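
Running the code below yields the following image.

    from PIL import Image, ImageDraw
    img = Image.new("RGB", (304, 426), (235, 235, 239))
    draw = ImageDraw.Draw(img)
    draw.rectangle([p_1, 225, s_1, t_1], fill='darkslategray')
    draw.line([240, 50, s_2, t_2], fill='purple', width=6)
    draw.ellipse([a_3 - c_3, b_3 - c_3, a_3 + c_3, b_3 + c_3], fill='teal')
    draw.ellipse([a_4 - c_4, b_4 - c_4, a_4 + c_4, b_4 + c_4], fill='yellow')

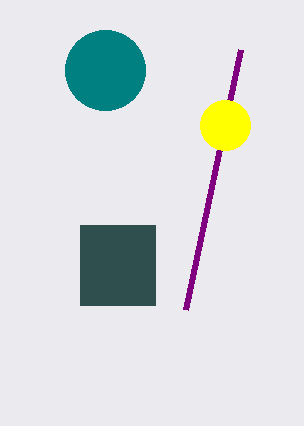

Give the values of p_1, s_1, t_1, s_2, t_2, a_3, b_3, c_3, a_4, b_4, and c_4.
p_1 = 80, s_1 = 155, t_1 = 305, s_2 = 185, t_2 = 310, a_3 = 105, b_3 = 70, c_3 = 40, a_4 = 225, b_4 = 125, c_4 = 25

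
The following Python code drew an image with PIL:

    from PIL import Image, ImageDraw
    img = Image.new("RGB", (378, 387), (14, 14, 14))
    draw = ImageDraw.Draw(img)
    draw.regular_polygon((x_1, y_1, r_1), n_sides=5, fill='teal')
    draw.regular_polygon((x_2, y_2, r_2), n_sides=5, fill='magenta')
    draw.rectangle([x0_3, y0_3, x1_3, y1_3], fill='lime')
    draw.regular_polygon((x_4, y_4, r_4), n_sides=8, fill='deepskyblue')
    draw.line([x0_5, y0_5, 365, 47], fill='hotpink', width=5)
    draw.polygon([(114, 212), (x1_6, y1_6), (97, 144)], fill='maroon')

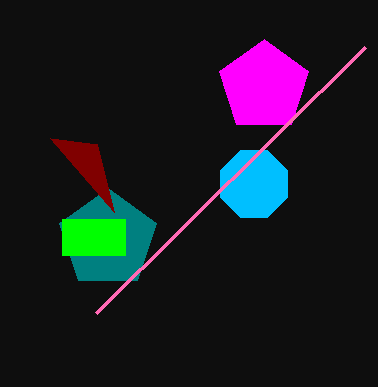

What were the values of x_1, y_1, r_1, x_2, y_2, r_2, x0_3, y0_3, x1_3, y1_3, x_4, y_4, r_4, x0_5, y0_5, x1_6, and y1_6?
x_1 = 108
y_1 = 239
r_1 = 51
x_2 = 264
y_2 = 86
r_2 = 47
x0_3 = 62
y0_3 = 219
x1_3 = 125
y1_3 = 255
x_4 = 254
y_4 = 184
r_4 = 36
x0_5 = 96
y0_5 = 313
x1_6 = 50
y1_6 = 138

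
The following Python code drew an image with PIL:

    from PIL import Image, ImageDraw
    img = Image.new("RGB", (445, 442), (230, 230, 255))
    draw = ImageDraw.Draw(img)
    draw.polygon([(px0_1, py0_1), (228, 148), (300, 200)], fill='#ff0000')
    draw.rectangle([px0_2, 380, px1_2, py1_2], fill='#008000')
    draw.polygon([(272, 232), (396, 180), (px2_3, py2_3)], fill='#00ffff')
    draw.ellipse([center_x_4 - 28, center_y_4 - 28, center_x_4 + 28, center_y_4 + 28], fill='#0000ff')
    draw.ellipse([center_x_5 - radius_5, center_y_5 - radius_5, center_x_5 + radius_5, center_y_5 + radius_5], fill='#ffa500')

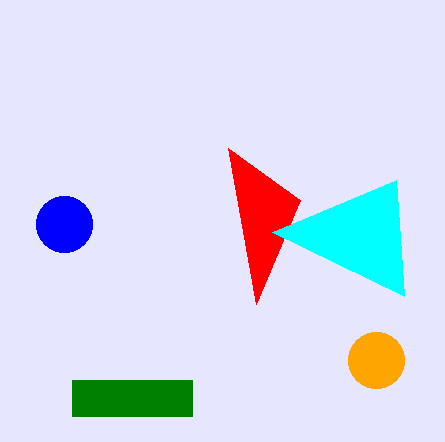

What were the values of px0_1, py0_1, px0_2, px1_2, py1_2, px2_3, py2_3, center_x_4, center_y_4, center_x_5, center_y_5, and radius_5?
px0_1 = 256, py0_1 = 304, px0_2 = 72, px1_2 = 192, py1_2 = 416, px2_3 = 404, py2_3 = 296, center_x_4 = 64, center_y_4 = 224, center_x_5 = 376, center_y_5 = 360, radius_5 = 28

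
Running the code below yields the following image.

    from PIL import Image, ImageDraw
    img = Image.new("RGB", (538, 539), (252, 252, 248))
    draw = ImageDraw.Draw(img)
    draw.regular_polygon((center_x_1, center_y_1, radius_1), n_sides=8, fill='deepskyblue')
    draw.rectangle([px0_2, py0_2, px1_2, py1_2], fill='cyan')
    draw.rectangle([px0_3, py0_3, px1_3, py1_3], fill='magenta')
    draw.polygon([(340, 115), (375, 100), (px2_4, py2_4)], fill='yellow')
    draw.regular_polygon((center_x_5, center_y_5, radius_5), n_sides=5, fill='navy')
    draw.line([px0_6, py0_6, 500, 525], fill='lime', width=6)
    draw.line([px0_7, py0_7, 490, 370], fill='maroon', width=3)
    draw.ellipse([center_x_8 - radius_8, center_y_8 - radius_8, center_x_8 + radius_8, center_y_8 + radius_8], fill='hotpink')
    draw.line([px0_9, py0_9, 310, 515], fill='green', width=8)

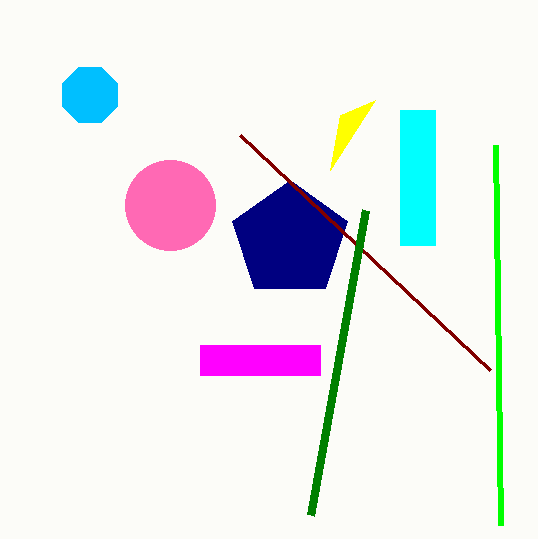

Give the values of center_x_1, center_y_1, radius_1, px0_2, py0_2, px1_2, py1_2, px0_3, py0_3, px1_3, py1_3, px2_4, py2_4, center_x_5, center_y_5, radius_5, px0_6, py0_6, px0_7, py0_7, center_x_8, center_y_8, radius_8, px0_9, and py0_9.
center_x_1 = 90; center_y_1 = 95; radius_1 = 30; px0_2 = 400; py0_2 = 110; px1_2 = 435; py1_2 = 245; px0_3 = 200; py0_3 = 345; px1_3 = 320; py1_3 = 375; px2_4 = 330; py2_4 = 170; center_x_5 = 290; center_y_5 = 240; radius_5 = 60; px0_6 = 495; py0_6 = 145; px0_7 = 240; py0_7 = 135; center_x_8 = 170; center_y_8 = 205; radius_8 = 45; px0_9 = 365; py0_9 = 210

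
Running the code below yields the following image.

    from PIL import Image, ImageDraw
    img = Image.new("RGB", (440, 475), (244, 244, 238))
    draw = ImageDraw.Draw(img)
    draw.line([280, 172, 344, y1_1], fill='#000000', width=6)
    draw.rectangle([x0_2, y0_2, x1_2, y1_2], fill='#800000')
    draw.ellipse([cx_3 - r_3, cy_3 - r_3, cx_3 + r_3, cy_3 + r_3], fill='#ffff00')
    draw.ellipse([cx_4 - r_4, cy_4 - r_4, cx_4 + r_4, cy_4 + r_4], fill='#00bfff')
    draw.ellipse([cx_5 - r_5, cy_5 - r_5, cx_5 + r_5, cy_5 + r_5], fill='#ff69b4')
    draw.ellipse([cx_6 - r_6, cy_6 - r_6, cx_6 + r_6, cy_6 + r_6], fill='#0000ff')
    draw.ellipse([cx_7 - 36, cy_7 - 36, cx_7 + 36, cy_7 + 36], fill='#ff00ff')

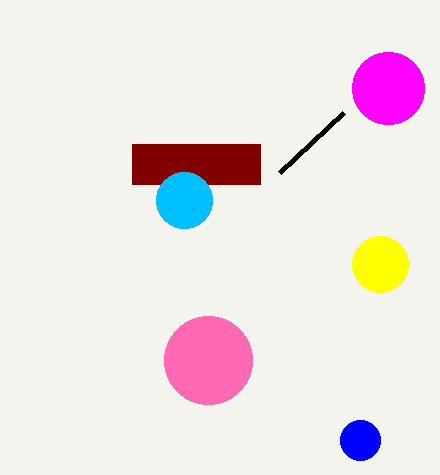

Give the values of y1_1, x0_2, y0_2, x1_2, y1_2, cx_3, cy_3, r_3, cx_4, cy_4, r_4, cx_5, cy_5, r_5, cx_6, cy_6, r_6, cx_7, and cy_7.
y1_1 = 112, x0_2 = 132, y0_2 = 144, x1_2 = 260, y1_2 = 184, cx_3 = 380, cy_3 = 264, r_3 = 28, cx_4 = 184, cy_4 = 200, r_4 = 28, cx_5 = 208, cy_5 = 360, r_5 = 44, cx_6 = 360, cy_6 = 440, r_6 = 20, cx_7 = 388, cy_7 = 88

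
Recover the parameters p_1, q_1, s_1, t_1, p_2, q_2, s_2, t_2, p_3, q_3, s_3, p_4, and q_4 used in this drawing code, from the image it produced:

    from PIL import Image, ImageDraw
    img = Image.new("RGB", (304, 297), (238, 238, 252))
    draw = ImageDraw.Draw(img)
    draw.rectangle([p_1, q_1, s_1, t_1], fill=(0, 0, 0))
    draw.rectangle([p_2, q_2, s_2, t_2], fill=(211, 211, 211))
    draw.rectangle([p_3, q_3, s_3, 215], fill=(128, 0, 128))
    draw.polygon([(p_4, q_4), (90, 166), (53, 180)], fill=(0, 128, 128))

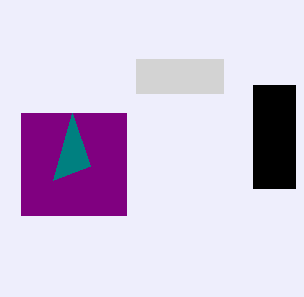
p_1 = 253
q_1 = 85
s_1 = 295
t_1 = 188
p_2 = 136
q_2 = 59
s_2 = 223
t_2 = 93
p_3 = 21
q_3 = 113
s_3 = 126
p_4 = 72
q_4 = 113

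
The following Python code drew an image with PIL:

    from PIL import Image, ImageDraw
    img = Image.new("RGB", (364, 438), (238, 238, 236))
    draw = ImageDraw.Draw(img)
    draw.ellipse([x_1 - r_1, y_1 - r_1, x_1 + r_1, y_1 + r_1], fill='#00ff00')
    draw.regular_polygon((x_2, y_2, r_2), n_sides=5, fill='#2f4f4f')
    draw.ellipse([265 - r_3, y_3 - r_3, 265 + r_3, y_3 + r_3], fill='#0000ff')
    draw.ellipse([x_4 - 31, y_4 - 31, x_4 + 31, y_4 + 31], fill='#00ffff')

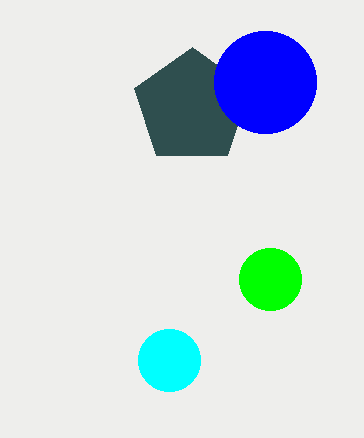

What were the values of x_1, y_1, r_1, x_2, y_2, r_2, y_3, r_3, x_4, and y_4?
x_1 = 270
y_1 = 279
r_1 = 31
x_2 = 192
y_2 = 107
r_2 = 60
y_3 = 82
r_3 = 51
x_4 = 169
y_4 = 360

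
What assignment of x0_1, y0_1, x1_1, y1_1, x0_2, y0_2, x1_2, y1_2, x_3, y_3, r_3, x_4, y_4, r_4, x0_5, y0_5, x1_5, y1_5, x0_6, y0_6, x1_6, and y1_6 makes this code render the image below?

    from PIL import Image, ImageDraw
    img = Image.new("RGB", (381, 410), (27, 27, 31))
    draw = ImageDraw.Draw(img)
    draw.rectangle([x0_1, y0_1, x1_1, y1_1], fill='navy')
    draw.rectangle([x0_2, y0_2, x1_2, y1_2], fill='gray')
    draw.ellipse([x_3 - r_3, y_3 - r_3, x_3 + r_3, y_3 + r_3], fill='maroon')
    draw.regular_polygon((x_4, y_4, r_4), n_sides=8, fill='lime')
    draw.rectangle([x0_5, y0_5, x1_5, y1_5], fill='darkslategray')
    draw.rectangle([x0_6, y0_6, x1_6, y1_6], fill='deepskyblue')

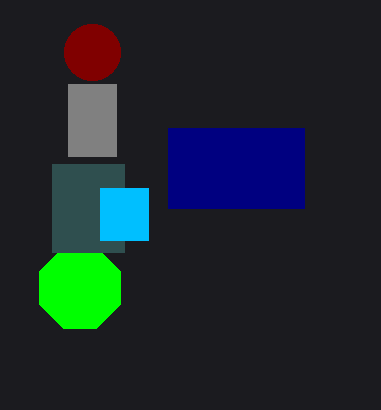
x0_1 = 168; y0_1 = 128; x1_1 = 304; y1_1 = 208; x0_2 = 68; y0_2 = 84; x1_2 = 116; y1_2 = 156; x_3 = 92; y_3 = 52; r_3 = 28; x_4 = 80; y_4 = 288; r_4 = 44; x0_5 = 52; y0_5 = 164; x1_5 = 124; y1_5 = 252; x0_6 = 100; y0_6 = 188; x1_6 = 148; y1_6 = 240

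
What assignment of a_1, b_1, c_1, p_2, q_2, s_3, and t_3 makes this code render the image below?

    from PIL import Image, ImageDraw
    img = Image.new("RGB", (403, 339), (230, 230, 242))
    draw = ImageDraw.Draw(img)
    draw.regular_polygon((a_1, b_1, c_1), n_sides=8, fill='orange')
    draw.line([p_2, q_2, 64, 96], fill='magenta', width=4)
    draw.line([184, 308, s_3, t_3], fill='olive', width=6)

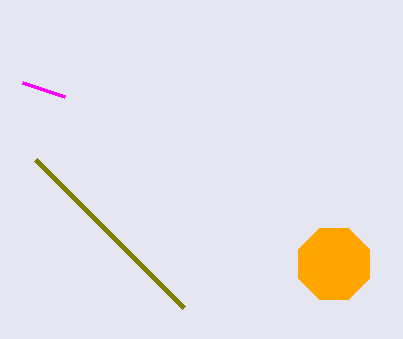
a_1 = 334
b_1 = 264
c_1 = 38
p_2 = 22
q_2 = 82
s_3 = 36
t_3 = 160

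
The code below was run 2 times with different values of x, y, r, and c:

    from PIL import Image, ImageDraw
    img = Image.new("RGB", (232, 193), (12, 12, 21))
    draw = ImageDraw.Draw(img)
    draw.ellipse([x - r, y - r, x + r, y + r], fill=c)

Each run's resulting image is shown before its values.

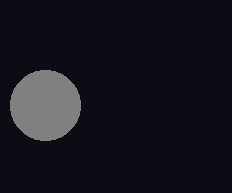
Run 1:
x = 45
y = 105
r = 35
c = 'gray'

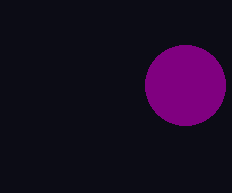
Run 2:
x = 185, y = 85, r = 40, c = 'purple'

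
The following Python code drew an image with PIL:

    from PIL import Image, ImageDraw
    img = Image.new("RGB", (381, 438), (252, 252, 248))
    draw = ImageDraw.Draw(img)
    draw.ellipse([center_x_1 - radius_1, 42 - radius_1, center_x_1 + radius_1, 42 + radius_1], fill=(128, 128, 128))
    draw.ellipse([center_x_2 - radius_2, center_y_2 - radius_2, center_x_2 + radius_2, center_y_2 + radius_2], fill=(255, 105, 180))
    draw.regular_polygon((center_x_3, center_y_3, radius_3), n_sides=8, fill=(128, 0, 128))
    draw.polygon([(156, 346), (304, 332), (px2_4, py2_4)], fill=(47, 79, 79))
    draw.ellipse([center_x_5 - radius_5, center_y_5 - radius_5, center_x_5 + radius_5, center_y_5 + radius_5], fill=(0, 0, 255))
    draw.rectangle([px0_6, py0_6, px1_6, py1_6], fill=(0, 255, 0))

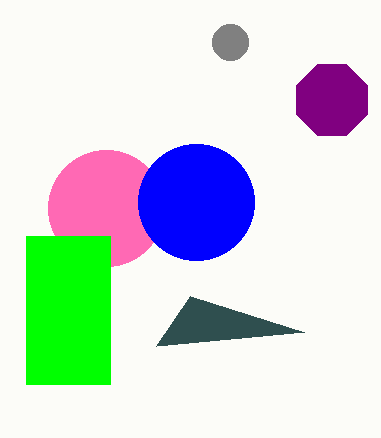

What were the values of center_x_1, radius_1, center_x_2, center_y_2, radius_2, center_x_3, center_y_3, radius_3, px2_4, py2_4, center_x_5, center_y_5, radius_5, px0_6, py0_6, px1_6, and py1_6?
center_x_1 = 230; radius_1 = 18; center_x_2 = 106; center_y_2 = 208; radius_2 = 58; center_x_3 = 332; center_y_3 = 100; radius_3 = 38; px2_4 = 190; py2_4 = 296; center_x_5 = 196; center_y_5 = 202; radius_5 = 58; px0_6 = 26; py0_6 = 236; px1_6 = 110; py1_6 = 384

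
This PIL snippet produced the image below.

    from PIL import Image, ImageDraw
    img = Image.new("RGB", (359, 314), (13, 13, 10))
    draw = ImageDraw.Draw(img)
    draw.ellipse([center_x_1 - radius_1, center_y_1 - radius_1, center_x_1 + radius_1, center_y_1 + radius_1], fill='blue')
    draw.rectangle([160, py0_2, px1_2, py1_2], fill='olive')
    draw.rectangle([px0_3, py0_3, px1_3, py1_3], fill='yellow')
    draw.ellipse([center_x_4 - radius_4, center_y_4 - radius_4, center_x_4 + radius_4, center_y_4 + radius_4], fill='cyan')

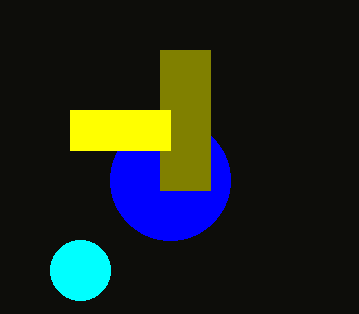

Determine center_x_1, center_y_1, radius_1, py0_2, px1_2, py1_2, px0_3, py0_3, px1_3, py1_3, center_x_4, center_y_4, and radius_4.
center_x_1 = 170
center_y_1 = 180
radius_1 = 60
py0_2 = 50
px1_2 = 210
py1_2 = 190
px0_3 = 70
py0_3 = 110
px1_3 = 170
py1_3 = 150
center_x_4 = 80
center_y_4 = 270
radius_4 = 30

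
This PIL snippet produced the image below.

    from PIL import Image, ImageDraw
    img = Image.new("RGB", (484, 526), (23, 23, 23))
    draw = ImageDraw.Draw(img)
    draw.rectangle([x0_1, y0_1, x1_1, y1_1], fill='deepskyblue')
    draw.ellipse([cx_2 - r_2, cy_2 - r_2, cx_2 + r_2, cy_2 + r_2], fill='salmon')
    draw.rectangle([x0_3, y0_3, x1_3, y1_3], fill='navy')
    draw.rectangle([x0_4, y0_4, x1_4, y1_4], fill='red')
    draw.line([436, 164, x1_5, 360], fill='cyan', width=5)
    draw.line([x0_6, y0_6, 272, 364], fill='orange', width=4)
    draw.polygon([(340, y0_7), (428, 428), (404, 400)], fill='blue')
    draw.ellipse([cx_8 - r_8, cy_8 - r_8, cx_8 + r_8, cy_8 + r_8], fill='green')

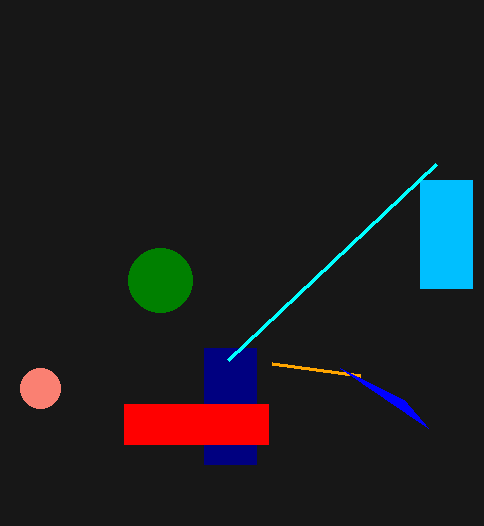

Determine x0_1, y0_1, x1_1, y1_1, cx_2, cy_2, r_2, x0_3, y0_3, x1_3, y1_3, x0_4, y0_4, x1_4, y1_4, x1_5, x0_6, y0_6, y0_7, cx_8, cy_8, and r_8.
x0_1 = 420; y0_1 = 180; x1_1 = 472; y1_1 = 288; cx_2 = 40; cy_2 = 388; r_2 = 20; x0_3 = 204; y0_3 = 348; x1_3 = 256; y1_3 = 464; x0_4 = 124; y0_4 = 404; x1_4 = 268; y1_4 = 444; x1_5 = 228; x0_6 = 360; y0_6 = 376; y0_7 = 368; cx_8 = 160; cy_8 = 280; r_8 = 32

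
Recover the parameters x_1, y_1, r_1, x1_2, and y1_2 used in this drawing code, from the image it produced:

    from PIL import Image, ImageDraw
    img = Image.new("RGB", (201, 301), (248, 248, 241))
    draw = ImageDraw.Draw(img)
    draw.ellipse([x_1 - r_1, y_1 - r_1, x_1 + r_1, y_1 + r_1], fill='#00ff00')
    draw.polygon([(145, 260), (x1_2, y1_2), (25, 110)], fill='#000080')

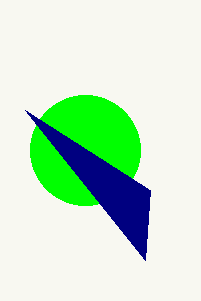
x_1 = 85
y_1 = 150
r_1 = 55
x1_2 = 150
y1_2 = 190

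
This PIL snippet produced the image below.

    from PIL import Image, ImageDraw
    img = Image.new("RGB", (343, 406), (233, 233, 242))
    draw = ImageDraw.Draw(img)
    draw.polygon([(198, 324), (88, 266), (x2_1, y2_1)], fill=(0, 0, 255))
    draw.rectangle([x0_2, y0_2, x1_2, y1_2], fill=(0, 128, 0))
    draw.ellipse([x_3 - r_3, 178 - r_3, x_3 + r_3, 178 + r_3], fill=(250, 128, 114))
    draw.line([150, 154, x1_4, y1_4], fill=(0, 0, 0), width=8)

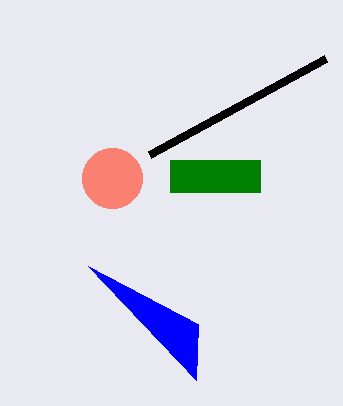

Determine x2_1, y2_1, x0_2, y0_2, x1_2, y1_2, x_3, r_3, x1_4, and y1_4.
x2_1 = 196; y2_1 = 380; x0_2 = 170; y0_2 = 160; x1_2 = 260; y1_2 = 192; x_3 = 112; r_3 = 30; x1_4 = 326; y1_4 = 58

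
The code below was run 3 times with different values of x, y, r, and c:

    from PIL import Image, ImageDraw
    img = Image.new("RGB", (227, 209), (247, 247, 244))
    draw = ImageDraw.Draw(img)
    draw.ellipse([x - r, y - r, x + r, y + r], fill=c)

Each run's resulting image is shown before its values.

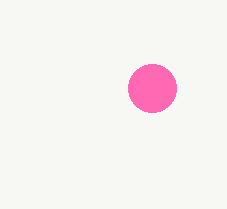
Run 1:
x = 152; y = 88; r = 24; c = 'hotpink'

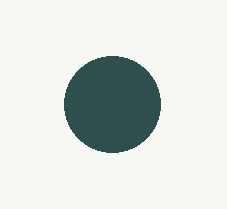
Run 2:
x = 112, y = 104, r = 48, c = 'darkslategray'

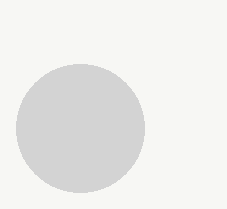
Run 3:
x = 80, y = 128, r = 64, c = 'lightgray'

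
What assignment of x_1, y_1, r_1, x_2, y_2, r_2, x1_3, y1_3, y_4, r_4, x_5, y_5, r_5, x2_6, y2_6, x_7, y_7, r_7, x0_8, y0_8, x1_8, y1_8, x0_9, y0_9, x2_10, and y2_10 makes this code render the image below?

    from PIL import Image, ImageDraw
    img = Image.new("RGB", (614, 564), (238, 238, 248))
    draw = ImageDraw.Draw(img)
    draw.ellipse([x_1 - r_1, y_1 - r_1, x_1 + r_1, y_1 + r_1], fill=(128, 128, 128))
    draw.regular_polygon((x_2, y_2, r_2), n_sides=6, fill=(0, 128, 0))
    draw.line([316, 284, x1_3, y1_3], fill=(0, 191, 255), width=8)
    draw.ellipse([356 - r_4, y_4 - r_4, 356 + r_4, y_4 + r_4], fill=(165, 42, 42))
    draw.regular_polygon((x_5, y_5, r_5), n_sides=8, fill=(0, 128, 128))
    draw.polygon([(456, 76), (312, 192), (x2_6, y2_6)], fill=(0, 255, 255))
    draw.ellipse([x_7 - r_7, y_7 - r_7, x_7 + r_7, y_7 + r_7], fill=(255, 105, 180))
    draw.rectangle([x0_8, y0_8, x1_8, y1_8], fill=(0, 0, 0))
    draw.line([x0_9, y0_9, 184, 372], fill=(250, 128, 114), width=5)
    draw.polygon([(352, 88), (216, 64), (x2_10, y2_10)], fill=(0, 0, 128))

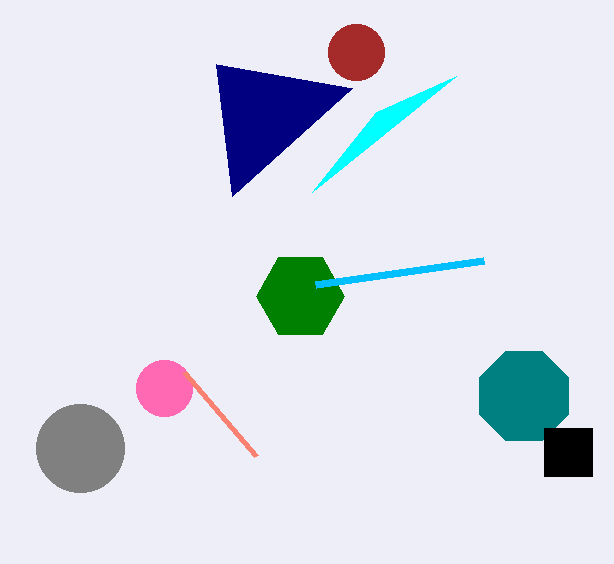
x_1 = 80
y_1 = 448
r_1 = 44
x_2 = 300
y_2 = 296
r_2 = 44
x1_3 = 484
y1_3 = 260
y_4 = 52
r_4 = 28
x_5 = 524
y_5 = 396
r_5 = 48
x2_6 = 376
y2_6 = 112
x_7 = 164
y_7 = 388
r_7 = 28
x0_8 = 544
y0_8 = 428
x1_8 = 592
y1_8 = 476
x0_9 = 256
y0_9 = 456
x2_10 = 232
y2_10 = 196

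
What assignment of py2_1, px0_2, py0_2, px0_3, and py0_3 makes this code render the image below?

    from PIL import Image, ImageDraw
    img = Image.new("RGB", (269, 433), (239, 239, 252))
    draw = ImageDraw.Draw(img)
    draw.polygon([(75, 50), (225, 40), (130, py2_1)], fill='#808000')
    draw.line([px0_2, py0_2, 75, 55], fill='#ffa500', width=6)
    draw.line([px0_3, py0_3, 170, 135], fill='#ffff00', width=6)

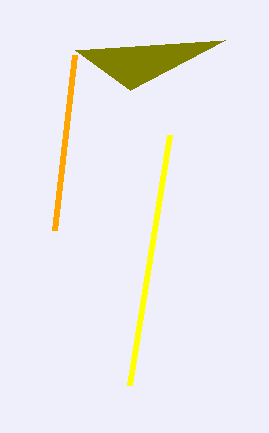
py2_1 = 90
px0_2 = 55
py0_2 = 230
px0_3 = 130
py0_3 = 385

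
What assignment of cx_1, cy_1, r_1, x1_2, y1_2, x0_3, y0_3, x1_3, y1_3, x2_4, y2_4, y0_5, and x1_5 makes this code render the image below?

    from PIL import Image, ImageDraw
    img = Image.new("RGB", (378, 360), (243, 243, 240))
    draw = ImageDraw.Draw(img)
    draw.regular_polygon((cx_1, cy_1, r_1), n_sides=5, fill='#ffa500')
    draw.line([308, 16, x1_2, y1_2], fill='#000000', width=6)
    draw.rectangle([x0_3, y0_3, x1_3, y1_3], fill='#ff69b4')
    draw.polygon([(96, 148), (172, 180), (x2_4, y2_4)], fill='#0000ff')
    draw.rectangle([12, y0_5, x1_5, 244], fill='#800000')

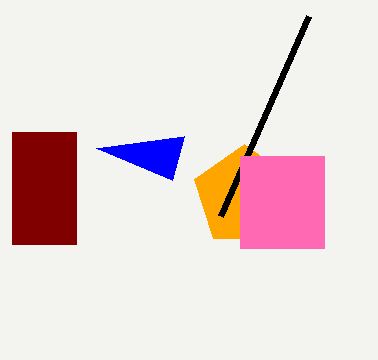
cx_1 = 244, cy_1 = 196, r_1 = 52, x1_2 = 220, y1_2 = 216, x0_3 = 240, y0_3 = 156, x1_3 = 324, y1_3 = 248, x2_4 = 184, y2_4 = 136, y0_5 = 132, x1_5 = 76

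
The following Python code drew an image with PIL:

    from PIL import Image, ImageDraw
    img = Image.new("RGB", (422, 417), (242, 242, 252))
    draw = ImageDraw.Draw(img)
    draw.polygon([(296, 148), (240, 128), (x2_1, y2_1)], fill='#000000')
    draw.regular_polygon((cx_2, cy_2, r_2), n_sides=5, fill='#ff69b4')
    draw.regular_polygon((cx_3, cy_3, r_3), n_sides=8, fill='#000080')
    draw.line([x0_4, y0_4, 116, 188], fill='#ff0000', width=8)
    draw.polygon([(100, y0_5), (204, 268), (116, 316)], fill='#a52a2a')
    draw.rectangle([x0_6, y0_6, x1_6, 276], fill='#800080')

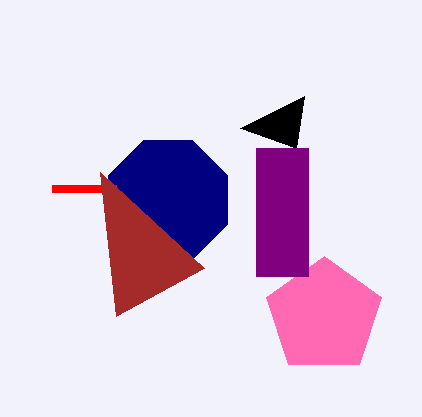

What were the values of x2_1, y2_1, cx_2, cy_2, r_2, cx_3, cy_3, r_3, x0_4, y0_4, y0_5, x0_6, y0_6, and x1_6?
x2_1 = 304, y2_1 = 96, cx_2 = 324, cy_2 = 316, r_2 = 60, cx_3 = 168, cy_3 = 200, r_3 = 64, x0_4 = 52, y0_4 = 188, y0_5 = 172, x0_6 = 256, y0_6 = 148, x1_6 = 308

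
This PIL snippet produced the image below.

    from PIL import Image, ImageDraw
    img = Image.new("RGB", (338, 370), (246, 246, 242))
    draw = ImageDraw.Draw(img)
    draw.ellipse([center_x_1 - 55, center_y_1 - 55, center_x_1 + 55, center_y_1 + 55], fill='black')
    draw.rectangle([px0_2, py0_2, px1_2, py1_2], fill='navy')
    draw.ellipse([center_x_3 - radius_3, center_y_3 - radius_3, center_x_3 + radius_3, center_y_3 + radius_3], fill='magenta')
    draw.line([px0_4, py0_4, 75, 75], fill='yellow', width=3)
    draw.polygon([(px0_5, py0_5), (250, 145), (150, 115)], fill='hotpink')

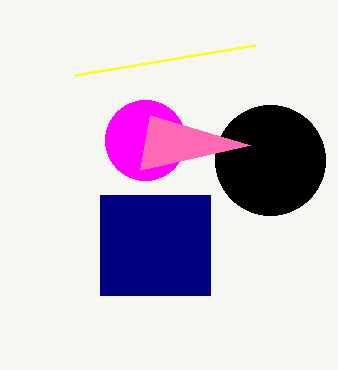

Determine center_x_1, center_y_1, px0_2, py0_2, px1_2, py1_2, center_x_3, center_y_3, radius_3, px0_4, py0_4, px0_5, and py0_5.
center_x_1 = 270
center_y_1 = 160
px0_2 = 100
py0_2 = 195
px1_2 = 210
py1_2 = 295
center_x_3 = 145
center_y_3 = 140
radius_3 = 40
px0_4 = 255
py0_4 = 45
px0_5 = 140
py0_5 = 170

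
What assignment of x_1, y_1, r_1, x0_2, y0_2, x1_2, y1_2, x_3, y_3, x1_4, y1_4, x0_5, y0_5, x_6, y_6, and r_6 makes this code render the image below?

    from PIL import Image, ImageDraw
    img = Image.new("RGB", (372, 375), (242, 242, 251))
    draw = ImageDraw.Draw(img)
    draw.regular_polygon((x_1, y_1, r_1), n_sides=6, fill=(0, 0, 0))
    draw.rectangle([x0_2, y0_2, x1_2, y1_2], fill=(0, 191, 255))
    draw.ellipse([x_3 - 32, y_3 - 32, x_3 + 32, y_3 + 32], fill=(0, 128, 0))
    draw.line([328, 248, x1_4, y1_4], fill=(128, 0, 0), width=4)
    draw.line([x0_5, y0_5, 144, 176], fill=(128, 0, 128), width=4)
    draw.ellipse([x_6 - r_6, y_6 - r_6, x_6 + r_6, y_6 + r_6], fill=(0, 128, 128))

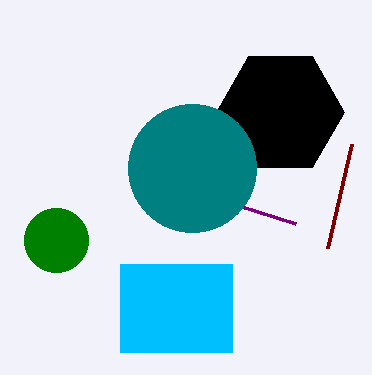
x_1 = 280
y_1 = 112
r_1 = 64
x0_2 = 120
y0_2 = 264
x1_2 = 232
y1_2 = 352
x_3 = 56
y_3 = 240
x1_4 = 352
y1_4 = 144
x0_5 = 296
y0_5 = 224
x_6 = 192
y_6 = 168
r_6 = 64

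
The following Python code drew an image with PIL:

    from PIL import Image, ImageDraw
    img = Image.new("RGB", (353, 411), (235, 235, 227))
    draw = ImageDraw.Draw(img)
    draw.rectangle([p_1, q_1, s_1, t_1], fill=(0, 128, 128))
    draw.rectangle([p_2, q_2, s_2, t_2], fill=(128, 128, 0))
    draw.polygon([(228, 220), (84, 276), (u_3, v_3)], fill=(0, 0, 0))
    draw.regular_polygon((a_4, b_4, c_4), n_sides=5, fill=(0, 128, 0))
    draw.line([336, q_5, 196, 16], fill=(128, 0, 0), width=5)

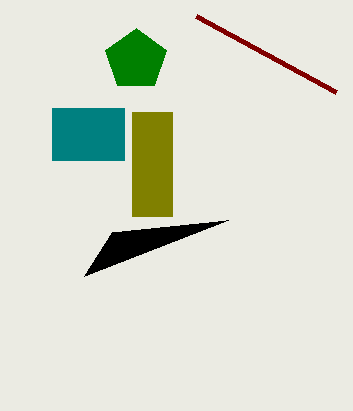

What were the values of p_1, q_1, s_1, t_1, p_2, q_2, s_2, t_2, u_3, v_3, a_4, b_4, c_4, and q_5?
p_1 = 52, q_1 = 108, s_1 = 124, t_1 = 160, p_2 = 132, q_2 = 112, s_2 = 172, t_2 = 216, u_3 = 112, v_3 = 232, a_4 = 136, b_4 = 60, c_4 = 32, q_5 = 92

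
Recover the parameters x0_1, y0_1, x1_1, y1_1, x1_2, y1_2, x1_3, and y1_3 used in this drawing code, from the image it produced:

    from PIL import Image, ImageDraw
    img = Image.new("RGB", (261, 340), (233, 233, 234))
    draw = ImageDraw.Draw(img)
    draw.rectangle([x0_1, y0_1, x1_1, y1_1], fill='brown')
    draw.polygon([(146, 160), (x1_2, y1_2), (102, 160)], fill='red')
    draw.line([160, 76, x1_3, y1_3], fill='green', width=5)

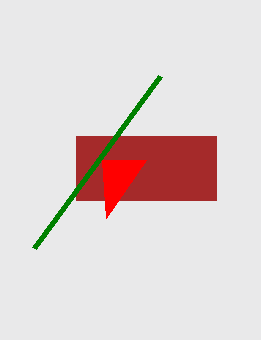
x0_1 = 76
y0_1 = 136
x1_1 = 216
y1_1 = 200
x1_2 = 106
y1_2 = 218
x1_3 = 34
y1_3 = 248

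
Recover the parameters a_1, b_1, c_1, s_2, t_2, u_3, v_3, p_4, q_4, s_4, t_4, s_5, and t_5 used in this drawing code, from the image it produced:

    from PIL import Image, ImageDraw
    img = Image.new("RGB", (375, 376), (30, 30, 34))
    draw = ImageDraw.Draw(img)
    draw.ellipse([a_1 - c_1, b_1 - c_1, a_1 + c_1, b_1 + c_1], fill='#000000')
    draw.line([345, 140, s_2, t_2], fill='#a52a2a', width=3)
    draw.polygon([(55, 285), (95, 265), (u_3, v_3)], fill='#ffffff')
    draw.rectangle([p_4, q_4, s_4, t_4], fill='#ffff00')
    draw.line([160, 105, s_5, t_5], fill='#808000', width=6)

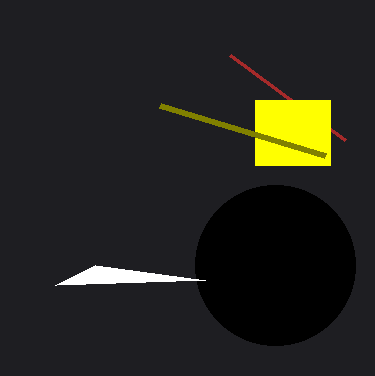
a_1 = 275; b_1 = 265; c_1 = 80; s_2 = 230; t_2 = 55; u_3 = 205; v_3 = 280; p_4 = 255; q_4 = 100; s_4 = 330; t_4 = 165; s_5 = 325; t_5 = 155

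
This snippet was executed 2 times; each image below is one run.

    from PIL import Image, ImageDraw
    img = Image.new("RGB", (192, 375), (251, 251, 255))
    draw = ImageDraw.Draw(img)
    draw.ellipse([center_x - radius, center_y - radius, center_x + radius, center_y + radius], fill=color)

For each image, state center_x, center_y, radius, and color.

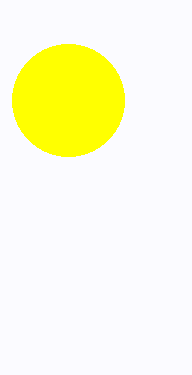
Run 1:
center_x = 68; center_y = 100; radius = 56; color = 'yellow'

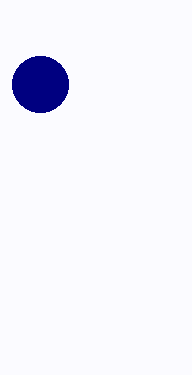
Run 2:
center_x = 40; center_y = 84; radius = 28; color = 'navy'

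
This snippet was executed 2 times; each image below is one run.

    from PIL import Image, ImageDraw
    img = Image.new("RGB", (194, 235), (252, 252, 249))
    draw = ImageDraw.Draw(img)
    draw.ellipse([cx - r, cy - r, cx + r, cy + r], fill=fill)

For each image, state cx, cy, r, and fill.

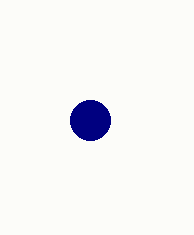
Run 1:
cx = 90
cy = 120
r = 20
fill = 'navy'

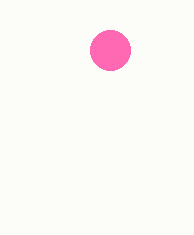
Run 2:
cx = 110, cy = 50, r = 20, fill = 'hotpink'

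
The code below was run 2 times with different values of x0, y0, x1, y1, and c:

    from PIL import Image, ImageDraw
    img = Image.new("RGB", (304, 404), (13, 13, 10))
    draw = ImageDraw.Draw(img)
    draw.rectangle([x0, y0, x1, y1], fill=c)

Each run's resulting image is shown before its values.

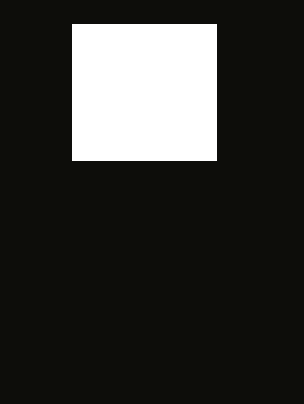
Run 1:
x0 = 72, y0 = 24, x1 = 216, y1 = 160, c = 'white'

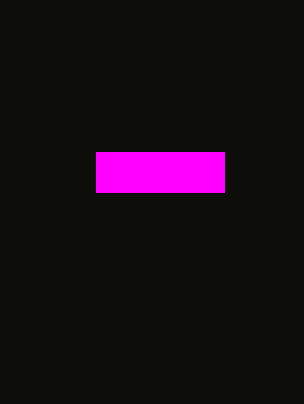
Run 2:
x0 = 96; y0 = 152; x1 = 224; y1 = 192; c = 'magenta'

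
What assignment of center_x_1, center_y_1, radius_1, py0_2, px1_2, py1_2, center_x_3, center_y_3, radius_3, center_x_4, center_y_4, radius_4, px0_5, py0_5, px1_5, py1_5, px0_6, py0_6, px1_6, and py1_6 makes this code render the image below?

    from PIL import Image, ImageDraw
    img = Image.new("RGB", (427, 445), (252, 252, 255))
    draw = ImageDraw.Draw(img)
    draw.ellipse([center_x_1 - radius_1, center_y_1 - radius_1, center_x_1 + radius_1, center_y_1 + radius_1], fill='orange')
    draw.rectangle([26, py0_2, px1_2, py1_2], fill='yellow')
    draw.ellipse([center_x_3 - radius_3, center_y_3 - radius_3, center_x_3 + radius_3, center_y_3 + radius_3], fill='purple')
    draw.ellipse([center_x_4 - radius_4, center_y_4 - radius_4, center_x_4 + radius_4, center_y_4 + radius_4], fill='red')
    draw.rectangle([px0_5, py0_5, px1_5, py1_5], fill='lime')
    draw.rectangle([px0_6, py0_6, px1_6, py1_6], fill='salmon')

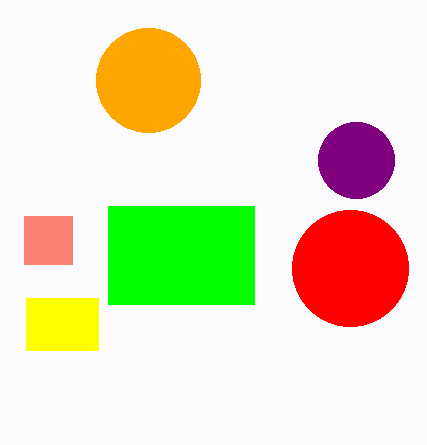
center_x_1 = 148, center_y_1 = 80, radius_1 = 52, py0_2 = 298, px1_2 = 98, py1_2 = 350, center_x_3 = 356, center_y_3 = 160, radius_3 = 38, center_x_4 = 350, center_y_4 = 268, radius_4 = 58, px0_5 = 108, py0_5 = 206, px1_5 = 254, py1_5 = 304, px0_6 = 24, py0_6 = 216, px1_6 = 72, py1_6 = 264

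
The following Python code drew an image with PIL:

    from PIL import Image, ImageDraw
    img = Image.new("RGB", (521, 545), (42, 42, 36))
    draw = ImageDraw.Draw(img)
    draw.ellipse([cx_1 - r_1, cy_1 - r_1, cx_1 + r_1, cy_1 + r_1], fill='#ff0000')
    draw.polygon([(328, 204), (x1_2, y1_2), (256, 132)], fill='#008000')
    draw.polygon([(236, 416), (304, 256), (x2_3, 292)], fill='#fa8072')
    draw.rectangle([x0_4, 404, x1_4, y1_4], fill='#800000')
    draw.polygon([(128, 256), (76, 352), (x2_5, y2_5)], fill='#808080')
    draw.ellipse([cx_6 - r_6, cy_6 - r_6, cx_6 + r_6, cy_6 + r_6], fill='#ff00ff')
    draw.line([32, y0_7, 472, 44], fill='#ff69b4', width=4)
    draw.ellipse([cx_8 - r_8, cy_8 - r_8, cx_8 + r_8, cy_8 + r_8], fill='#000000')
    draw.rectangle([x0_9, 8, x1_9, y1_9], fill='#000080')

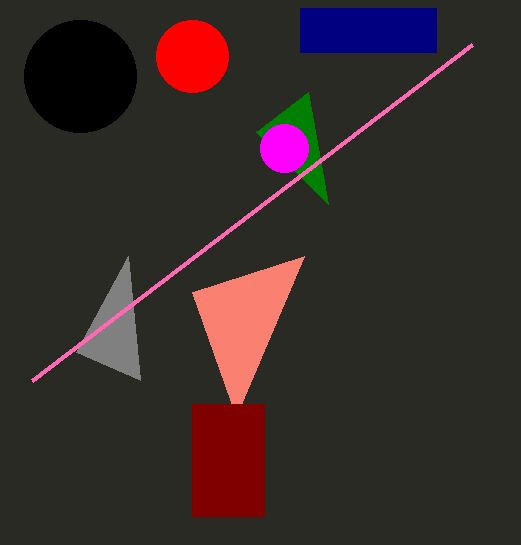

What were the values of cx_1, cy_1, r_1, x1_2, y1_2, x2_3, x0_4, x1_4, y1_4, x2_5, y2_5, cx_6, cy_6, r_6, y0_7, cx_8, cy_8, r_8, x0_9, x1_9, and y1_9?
cx_1 = 192, cy_1 = 56, r_1 = 36, x1_2 = 308, y1_2 = 92, x2_3 = 192, x0_4 = 192, x1_4 = 264, y1_4 = 516, x2_5 = 140, y2_5 = 380, cx_6 = 284, cy_6 = 148, r_6 = 24, y0_7 = 380, cx_8 = 80, cy_8 = 76, r_8 = 56, x0_9 = 300, x1_9 = 436, y1_9 = 52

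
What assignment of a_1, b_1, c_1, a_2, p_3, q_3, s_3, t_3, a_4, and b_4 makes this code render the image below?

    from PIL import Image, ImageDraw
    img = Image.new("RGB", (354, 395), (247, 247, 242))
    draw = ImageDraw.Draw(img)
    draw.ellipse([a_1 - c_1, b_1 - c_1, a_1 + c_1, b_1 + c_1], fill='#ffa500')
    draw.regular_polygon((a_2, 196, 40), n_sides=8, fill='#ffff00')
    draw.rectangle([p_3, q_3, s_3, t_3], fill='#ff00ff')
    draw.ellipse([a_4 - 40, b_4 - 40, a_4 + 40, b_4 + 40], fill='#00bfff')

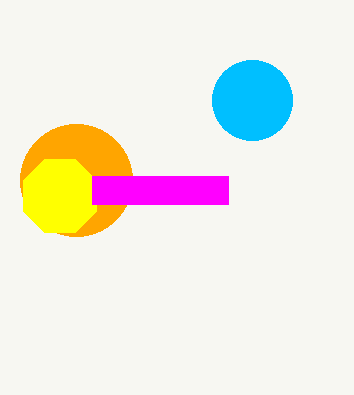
a_1 = 76, b_1 = 180, c_1 = 56, a_2 = 60, p_3 = 92, q_3 = 176, s_3 = 228, t_3 = 204, a_4 = 252, b_4 = 100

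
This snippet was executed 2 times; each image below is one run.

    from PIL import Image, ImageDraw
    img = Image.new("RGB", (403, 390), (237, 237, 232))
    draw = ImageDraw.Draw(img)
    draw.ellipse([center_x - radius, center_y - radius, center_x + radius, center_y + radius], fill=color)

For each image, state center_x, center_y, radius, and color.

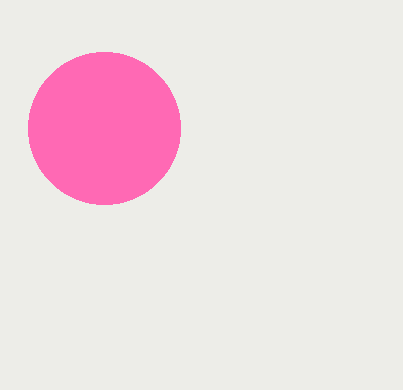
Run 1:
center_x = 104, center_y = 128, radius = 76, color = 'hotpink'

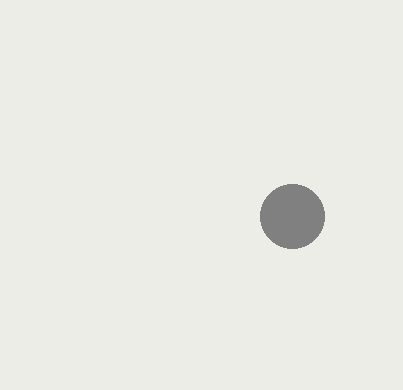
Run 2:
center_x = 292
center_y = 216
radius = 32
color = 'gray'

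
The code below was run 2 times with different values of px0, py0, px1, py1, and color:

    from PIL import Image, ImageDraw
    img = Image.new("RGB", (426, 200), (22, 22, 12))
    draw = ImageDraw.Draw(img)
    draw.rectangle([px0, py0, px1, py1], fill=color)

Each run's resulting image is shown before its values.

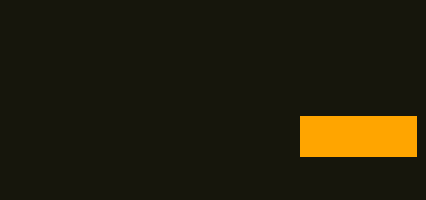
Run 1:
px0 = 300; py0 = 116; px1 = 416; py1 = 156; color = 'orange'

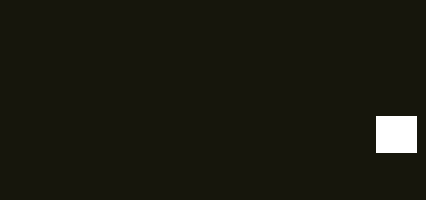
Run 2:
px0 = 376, py0 = 116, px1 = 416, py1 = 152, color = 'white'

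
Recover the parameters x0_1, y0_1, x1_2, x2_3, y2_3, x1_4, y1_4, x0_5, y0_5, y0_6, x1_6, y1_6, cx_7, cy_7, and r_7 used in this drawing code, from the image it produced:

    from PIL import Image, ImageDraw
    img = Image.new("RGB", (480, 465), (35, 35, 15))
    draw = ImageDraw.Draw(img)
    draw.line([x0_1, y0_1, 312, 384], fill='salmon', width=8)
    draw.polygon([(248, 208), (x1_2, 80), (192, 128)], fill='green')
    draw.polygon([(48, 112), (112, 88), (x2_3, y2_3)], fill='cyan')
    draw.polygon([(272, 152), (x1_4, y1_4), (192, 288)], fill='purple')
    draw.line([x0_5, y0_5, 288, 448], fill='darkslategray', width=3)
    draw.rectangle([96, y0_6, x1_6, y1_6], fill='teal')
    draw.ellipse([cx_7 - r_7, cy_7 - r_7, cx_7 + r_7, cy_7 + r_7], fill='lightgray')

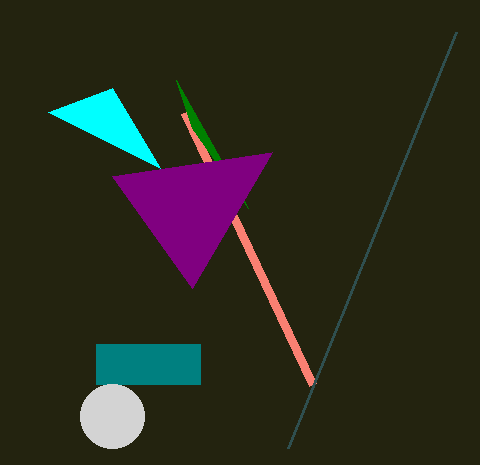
x0_1 = 184; y0_1 = 112; x1_2 = 176; x2_3 = 160; y2_3 = 168; x1_4 = 112; y1_4 = 176; x0_5 = 456; y0_5 = 32; y0_6 = 344; x1_6 = 200; y1_6 = 384; cx_7 = 112; cy_7 = 416; r_7 = 32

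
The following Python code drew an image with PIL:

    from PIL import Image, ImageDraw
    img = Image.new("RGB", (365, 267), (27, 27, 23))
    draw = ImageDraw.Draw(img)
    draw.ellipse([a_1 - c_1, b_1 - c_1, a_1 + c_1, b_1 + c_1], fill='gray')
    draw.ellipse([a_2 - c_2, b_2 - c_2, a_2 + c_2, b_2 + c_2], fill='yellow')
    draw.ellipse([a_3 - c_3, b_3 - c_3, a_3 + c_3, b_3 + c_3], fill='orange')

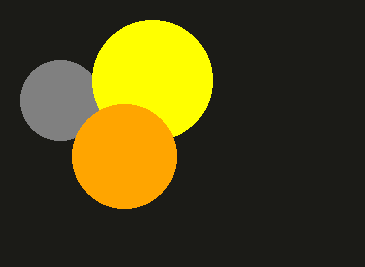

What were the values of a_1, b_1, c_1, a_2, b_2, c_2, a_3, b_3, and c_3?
a_1 = 60, b_1 = 100, c_1 = 40, a_2 = 152, b_2 = 80, c_2 = 60, a_3 = 124, b_3 = 156, c_3 = 52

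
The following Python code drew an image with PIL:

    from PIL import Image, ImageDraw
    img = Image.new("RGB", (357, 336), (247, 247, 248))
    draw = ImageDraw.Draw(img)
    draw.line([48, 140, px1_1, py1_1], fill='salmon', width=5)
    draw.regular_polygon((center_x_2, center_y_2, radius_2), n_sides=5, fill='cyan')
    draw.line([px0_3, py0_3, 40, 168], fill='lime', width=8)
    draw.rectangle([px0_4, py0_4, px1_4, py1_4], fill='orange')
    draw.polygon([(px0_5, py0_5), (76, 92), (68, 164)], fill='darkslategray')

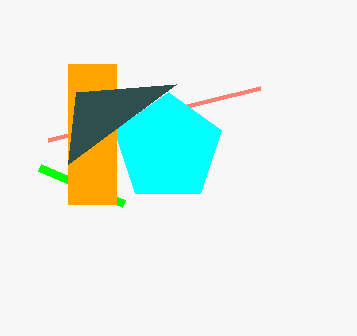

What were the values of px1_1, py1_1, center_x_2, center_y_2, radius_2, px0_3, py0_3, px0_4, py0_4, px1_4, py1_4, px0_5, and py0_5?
px1_1 = 260
py1_1 = 88
center_x_2 = 168
center_y_2 = 148
radius_2 = 56
px0_3 = 124
py0_3 = 204
px0_4 = 68
py0_4 = 64
px1_4 = 116
py1_4 = 204
px0_5 = 176
py0_5 = 84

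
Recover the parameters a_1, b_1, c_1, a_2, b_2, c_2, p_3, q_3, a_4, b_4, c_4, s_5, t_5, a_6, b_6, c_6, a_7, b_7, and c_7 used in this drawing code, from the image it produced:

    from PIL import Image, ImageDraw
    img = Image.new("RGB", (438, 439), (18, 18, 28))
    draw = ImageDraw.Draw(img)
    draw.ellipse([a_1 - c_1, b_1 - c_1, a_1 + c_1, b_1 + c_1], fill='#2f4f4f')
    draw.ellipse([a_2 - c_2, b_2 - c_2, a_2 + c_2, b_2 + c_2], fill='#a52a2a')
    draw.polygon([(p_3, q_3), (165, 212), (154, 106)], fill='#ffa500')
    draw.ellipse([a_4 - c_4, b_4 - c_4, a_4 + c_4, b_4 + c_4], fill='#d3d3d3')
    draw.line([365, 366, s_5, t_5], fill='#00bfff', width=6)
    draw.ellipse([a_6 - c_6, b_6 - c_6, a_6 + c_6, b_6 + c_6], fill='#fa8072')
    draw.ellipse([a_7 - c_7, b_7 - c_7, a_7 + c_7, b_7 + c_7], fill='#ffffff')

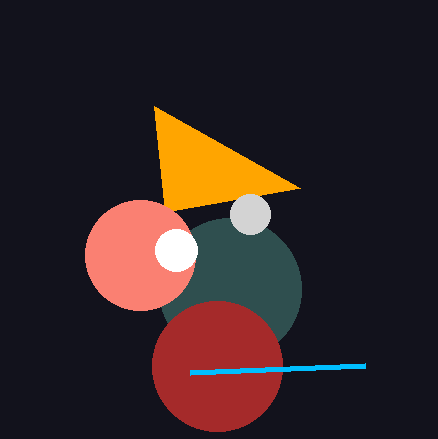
a_1 = 230
b_1 = 289
c_1 = 71
a_2 = 217
b_2 = 366
c_2 = 65
p_3 = 300
q_3 = 188
a_4 = 250
b_4 = 214
c_4 = 20
s_5 = 190
t_5 = 373
a_6 = 140
b_6 = 255
c_6 = 55
a_7 = 176
b_7 = 250
c_7 = 21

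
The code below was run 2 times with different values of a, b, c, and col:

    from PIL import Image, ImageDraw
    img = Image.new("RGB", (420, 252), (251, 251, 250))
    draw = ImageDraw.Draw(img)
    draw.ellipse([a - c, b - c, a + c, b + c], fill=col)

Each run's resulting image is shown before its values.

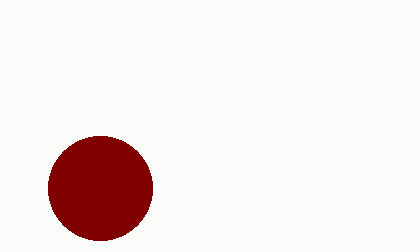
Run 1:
a = 100, b = 188, c = 52, col = 'maroon'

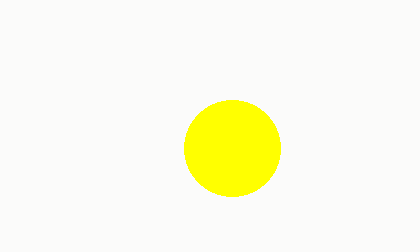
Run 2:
a = 232; b = 148; c = 48; col = 'yellow'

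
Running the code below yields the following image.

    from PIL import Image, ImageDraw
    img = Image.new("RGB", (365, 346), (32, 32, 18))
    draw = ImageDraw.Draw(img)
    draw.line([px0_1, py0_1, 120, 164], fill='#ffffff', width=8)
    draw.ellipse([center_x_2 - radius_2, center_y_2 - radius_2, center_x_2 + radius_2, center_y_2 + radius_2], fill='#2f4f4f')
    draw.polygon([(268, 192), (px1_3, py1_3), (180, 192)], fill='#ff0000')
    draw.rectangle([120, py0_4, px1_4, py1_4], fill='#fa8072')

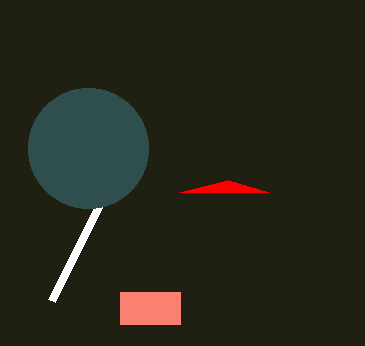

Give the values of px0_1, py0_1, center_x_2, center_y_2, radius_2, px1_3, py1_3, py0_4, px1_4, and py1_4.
px0_1 = 52; py0_1 = 300; center_x_2 = 88; center_y_2 = 148; radius_2 = 60; px1_3 = 228; py1_3 = 180; py0_4 = 292; px1_4 = 180; py1_4 = 324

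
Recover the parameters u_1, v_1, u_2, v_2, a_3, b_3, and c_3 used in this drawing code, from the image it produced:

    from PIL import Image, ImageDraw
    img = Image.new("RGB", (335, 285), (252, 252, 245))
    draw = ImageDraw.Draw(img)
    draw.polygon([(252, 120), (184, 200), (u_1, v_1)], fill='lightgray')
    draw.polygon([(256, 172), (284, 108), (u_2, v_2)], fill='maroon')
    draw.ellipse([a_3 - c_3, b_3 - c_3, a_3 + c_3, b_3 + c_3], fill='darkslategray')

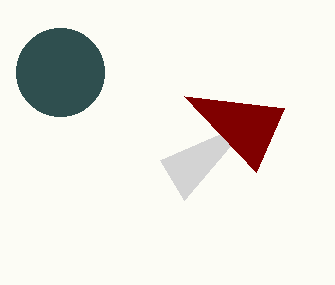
u_1 = 160, v_1 = 160, u_2 = 184, v_2 = 96, a_3 = 60, b_3 = 72, c_3 = 44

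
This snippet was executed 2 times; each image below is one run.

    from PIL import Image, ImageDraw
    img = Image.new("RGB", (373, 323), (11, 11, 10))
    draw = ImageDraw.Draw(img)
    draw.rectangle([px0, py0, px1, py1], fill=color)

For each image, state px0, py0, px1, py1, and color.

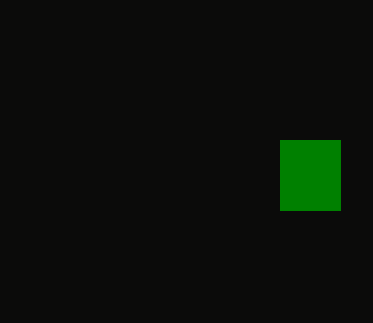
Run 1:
px0 = 280, py0 = 140, px1 = 340, py1 = 210, color = 'green'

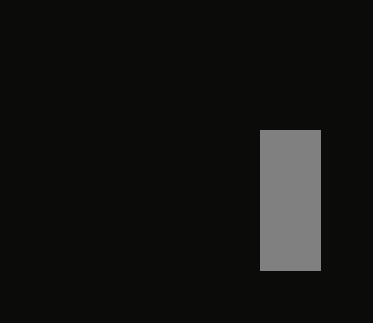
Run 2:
px0 = 260; py0 = 130; px1 = 320; py1 = 270; color = 'gray'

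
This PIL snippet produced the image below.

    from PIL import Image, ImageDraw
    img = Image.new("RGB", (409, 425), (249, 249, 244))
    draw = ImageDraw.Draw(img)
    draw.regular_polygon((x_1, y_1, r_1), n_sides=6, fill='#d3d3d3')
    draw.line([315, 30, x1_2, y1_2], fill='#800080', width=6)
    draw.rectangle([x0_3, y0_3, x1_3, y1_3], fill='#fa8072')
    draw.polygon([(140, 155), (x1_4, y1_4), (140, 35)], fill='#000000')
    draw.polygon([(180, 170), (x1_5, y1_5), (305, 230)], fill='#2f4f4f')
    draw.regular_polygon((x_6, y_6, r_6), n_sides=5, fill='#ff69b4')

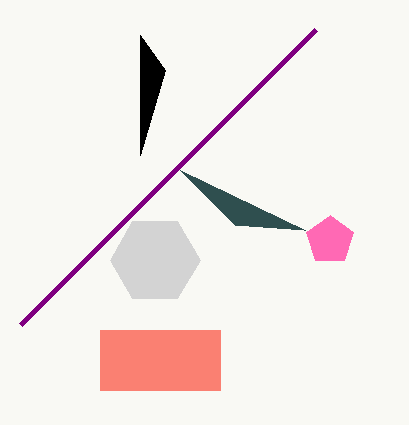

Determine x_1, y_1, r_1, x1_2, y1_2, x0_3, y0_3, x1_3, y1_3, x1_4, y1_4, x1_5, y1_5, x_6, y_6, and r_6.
x_1 = 155, y_1 = 260, r_1 = 45, x1_2 = 20, y1_2 = 325, x0_3 = 100, y0_3 = 330, x1_3 = 220, y1_3 = 390, x1_4 = 165, y1_4 = 70, x1_5 = 235, y1_5 = 225, x_6 = 330, y_6 = 240, r_6 = 25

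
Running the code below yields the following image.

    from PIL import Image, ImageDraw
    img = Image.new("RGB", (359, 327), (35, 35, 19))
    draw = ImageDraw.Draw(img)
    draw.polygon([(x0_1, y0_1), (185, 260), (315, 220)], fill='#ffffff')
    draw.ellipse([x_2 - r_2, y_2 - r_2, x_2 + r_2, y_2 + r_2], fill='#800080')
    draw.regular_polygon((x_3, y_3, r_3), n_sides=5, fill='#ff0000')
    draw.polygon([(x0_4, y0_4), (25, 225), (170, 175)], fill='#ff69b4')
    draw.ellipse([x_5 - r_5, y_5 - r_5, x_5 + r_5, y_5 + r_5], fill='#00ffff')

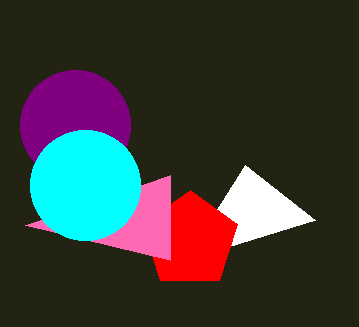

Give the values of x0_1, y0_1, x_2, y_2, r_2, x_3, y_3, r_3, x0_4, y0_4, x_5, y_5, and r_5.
x0_1 = 245; y0_1 = 165; x_2 = 75; y_2 = 125; r_2 = 55; x_3 = 190; y_3 = 240; r_3 = 50; x0_4 = 170; y0_4 = 260; x_5 = 85; y_5 = 185; r_5 = 55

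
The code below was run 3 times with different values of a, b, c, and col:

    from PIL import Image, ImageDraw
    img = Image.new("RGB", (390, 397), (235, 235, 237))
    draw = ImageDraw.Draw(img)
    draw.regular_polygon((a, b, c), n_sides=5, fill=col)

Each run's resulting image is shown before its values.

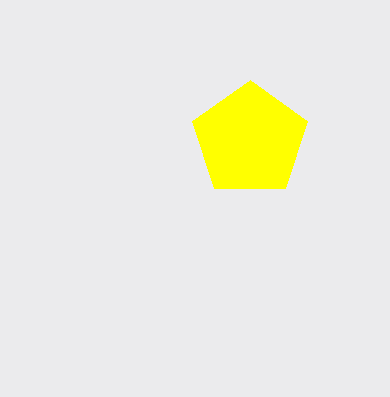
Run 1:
a = 250, b = 140, c = 60, col = 'yellow'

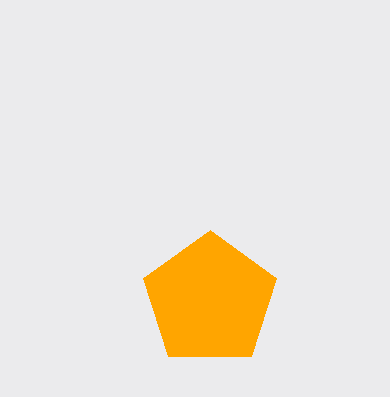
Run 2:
a = 210
b = 300
c = 70
col = 'orange'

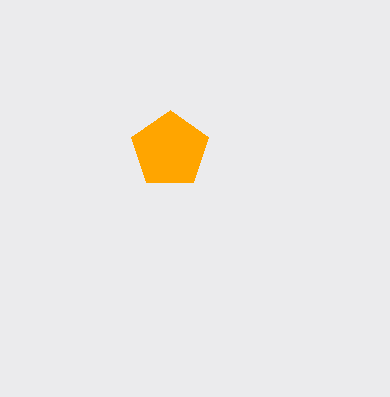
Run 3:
a = 170; b = 150; c = 40; col = 'orange'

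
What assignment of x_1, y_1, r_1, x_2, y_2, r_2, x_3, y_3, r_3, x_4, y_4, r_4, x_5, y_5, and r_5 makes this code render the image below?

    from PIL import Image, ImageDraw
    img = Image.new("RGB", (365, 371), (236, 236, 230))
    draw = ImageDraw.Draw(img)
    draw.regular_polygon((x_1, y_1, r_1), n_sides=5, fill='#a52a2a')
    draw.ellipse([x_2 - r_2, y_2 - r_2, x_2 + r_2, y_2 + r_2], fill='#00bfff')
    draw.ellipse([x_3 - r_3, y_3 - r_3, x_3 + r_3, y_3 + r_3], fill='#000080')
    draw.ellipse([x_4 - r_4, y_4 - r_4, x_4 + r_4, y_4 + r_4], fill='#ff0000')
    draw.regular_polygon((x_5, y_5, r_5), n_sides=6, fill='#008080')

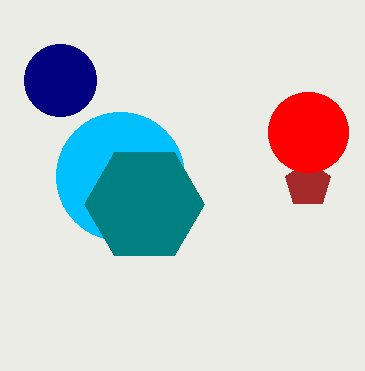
x_1 = 308; y_1 = 184; r_1 = 24; x_2 = 120; y_2 = 176; r_2 = 64; x_3 = 60; y_3 = 80; r_3 = 36; x_4 = 308; y_4 = 132; r_4 = 40; x_5 = 144; y_5 = 204; r_5 = 60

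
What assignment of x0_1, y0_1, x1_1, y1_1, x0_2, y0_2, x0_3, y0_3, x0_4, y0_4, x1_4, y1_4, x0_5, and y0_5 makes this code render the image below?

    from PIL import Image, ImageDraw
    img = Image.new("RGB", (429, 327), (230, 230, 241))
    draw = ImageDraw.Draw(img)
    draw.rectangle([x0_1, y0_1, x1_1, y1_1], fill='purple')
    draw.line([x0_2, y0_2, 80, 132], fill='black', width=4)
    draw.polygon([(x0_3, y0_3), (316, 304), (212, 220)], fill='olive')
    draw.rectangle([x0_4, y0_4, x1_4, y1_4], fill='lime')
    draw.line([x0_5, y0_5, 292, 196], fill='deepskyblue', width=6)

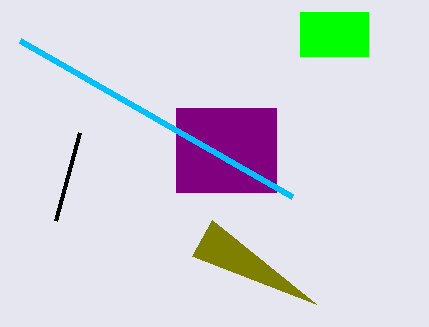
x0_1 = 176, y0_1 = 108, x1_1 = 276, y1_1 = 192, x0_2 = 56, y0_2 = 220, x0_3 = 192, y0_3 = 256, x0_4 = 300, y0_4 = 12, x1_4 = 368, y1_4 = 56, x0_5 = 20, y0_5 = 40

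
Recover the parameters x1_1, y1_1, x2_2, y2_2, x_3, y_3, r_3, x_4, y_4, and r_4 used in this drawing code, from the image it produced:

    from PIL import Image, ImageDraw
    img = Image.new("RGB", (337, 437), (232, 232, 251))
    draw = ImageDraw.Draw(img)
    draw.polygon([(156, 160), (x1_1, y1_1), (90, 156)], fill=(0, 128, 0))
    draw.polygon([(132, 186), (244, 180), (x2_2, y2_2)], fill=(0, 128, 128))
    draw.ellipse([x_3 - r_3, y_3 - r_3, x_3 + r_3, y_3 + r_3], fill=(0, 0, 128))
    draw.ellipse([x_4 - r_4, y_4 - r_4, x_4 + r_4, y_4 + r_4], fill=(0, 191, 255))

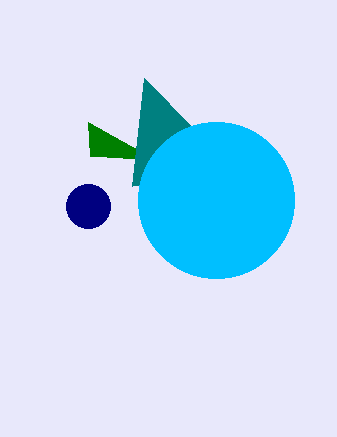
x1_1 = 88
y1_1 = 122
x2_2 = 144
y2_2 = 78
x_3 = 88
y_3 = 206
r_3 = 22
x_4 = 216
y_4 = 200
r_4 = 78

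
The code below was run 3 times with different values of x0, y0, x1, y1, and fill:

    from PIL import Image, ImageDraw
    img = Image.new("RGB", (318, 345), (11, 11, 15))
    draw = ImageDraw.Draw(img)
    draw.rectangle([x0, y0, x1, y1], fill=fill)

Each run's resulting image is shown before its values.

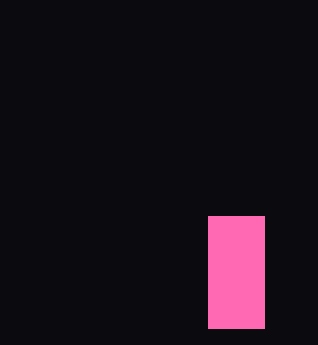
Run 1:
x0 = 208, y0 = 216, x1 = 264, y1 = 328, fill = 'hotpink'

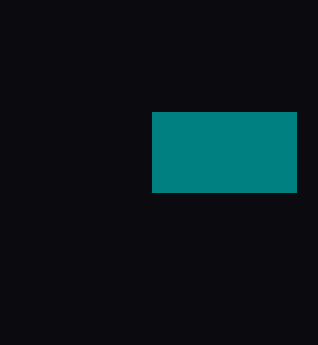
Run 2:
x0 = 152, y0 = 112, x1 = 296, y1 = 192, fill = 'teal'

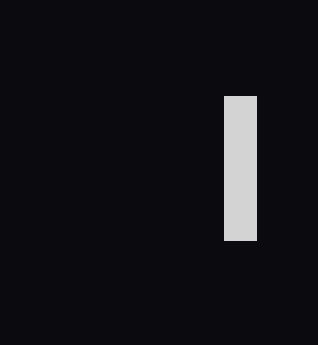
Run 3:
x0 = 224
y0 = 96
x1 = 256
y1 = 240
fill = 'lightgray'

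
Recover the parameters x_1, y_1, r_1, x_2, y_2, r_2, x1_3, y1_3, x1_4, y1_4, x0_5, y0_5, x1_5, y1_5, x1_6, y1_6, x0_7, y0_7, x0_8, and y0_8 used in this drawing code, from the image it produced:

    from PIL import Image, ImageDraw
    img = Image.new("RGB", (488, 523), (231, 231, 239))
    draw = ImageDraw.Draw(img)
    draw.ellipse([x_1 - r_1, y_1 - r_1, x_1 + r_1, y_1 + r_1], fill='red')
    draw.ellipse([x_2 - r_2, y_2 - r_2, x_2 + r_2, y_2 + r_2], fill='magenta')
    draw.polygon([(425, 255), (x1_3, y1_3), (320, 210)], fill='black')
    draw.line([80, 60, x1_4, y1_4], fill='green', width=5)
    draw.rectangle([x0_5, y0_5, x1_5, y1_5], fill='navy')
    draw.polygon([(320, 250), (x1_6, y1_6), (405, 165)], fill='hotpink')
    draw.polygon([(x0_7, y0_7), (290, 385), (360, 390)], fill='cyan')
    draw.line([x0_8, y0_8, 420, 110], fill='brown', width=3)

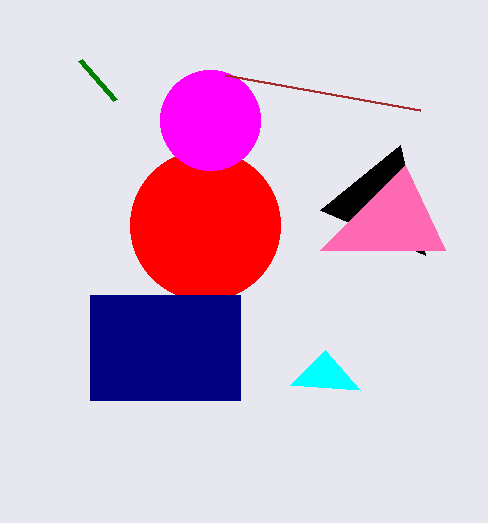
x_1 = 205, y_1 = 225, r_1 = 75, x_2 = 210, y_2 = 120, r_2 = 50, x1_3 = 400, y1_3 = 145, x1_4 = 115, y1_4 = 100, x0_5 = 90, y0_5 = 295, x1_5 = 240, y1_5 = 400, x1_6 = 445, y1_6 = 250, x0_7 = 325, y0_7 = 350, x0_8 = 225, y0_8 = 75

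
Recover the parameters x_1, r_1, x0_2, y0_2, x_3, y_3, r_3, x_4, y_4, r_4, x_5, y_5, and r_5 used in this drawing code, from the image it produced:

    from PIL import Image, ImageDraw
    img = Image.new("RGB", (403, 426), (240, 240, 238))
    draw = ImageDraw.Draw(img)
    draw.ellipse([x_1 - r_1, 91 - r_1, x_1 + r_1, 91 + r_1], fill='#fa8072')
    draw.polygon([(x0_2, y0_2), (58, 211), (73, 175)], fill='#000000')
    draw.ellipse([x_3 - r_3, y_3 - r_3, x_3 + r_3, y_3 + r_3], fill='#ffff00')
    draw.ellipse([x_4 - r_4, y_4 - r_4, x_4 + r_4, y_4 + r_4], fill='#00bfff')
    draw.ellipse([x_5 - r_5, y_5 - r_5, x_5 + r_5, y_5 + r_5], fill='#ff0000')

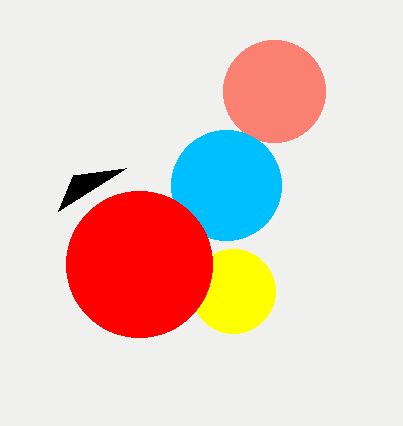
x_1 = 274; r_1 = 51; x0_2 = 126; y0_2 = 168; x_3 = 233; y_3 = 291; r_3 = 42; x_4 = 226; y_4 = 185; r_4 = 55; x_5 = 139; y_5 = 264; r_5 = 73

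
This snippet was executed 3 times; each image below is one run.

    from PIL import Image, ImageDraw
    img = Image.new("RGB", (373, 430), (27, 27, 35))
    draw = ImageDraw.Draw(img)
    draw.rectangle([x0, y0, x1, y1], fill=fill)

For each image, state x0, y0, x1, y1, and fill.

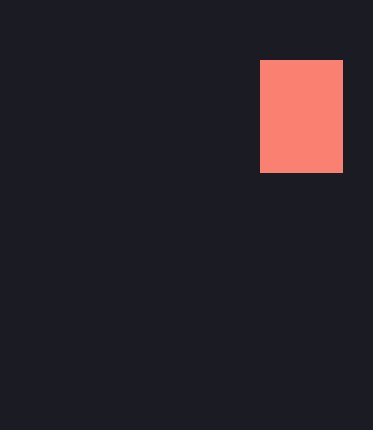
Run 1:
x0 = 260; y0 = 60; x1 = 342; y1 = 172; fill = 'salmon'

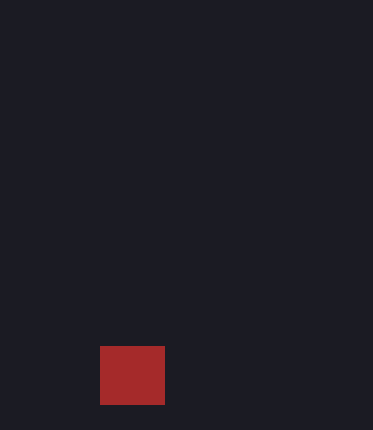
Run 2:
x0 = 100; y0 = 346; x1 = 164; y1 = 404; fill = 'brown'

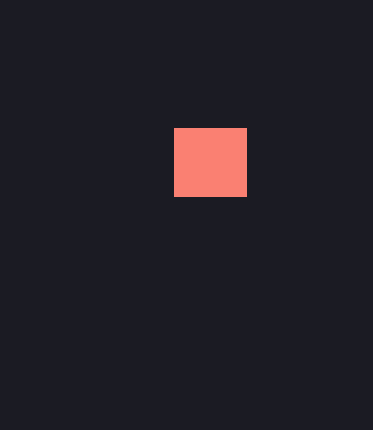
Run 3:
x0 = 174
y0 = 128
x1 = 246
y1 = 196
fill = 'salmon'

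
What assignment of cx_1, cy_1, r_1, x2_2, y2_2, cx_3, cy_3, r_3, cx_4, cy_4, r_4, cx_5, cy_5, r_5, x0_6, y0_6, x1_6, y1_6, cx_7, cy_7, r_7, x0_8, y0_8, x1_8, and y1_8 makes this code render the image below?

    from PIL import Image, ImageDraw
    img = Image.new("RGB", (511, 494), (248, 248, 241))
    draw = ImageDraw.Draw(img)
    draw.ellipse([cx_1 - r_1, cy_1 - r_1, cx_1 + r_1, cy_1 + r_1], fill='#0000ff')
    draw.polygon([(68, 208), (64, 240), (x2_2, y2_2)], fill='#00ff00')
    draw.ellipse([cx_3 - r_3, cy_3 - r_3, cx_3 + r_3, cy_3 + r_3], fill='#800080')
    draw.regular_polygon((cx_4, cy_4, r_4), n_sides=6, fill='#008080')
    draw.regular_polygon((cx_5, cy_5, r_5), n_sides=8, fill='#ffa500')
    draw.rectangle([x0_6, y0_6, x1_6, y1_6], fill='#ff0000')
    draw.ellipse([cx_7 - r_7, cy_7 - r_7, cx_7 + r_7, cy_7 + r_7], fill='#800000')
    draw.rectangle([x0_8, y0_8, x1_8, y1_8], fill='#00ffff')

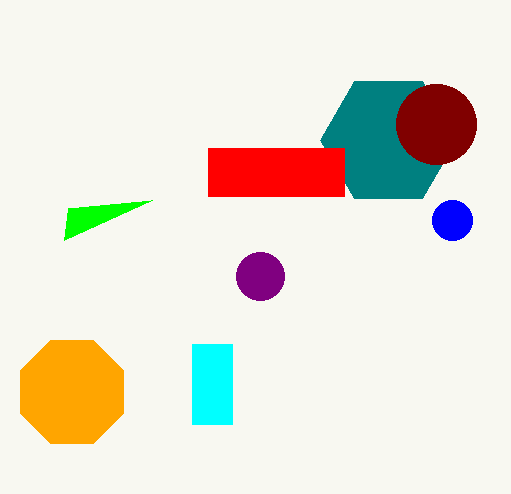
cx_1 = 452, cy_1 = 220, r_1 = 20, x2_2 = 152, y2_2 = 200, cx_3 = 260, cy_3 = 276, r_3 = 24, cx_4 = 388, cy_4 = 140, r_4 = 68, cx_5 = 72, cy_5 = 392, r_5 = 56, x0_6 = 208, y0_6 = 148, x1_6 = 344, y1_6 = 196, cx_7 = 436, cy_7 = 124, r_7 = 40, x0_8 = 192, y0_8 = 344, x1_8 = 232, y1_8 = 424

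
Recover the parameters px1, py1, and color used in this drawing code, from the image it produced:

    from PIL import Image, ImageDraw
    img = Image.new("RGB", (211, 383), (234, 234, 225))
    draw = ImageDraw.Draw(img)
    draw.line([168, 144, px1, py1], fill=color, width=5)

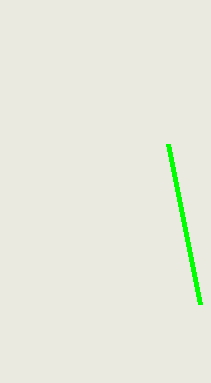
px1 = 200, py1 = 304, color = 'lime'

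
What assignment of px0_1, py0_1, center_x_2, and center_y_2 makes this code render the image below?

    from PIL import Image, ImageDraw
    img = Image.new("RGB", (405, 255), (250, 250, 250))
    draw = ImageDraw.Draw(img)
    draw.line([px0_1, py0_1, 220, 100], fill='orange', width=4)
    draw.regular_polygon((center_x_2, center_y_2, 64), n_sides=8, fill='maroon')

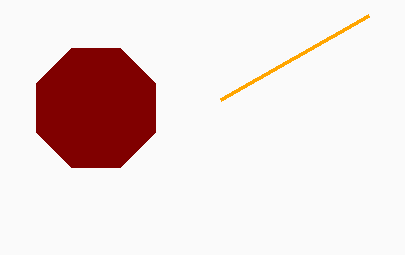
px0_1 = 368; py0_1 = 16; center_x_2 = 96; center_y_2 = 108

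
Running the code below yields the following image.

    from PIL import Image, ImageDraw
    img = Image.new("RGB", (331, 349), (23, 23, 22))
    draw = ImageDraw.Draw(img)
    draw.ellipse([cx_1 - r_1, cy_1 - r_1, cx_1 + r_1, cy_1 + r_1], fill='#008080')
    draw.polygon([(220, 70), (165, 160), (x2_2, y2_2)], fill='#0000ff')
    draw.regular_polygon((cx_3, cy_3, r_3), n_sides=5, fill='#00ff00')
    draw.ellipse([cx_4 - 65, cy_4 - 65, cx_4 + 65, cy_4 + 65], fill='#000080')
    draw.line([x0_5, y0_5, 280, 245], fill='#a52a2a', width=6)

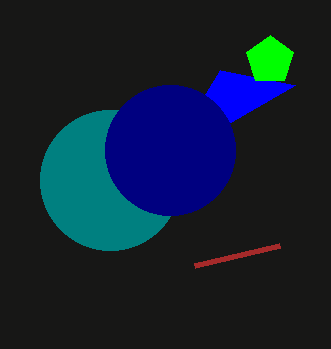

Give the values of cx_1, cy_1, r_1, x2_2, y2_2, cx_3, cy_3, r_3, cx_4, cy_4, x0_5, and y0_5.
cx_1 = 110; cy_1 = 180; r_1 = 70; x2_2 = 295; y2_2 = 85; cx_3 = 270; cy_3 = 60; r_3 = 25; cx_4 = 170; cy_4 = 150; x0_5 = 195; y0_5 = 265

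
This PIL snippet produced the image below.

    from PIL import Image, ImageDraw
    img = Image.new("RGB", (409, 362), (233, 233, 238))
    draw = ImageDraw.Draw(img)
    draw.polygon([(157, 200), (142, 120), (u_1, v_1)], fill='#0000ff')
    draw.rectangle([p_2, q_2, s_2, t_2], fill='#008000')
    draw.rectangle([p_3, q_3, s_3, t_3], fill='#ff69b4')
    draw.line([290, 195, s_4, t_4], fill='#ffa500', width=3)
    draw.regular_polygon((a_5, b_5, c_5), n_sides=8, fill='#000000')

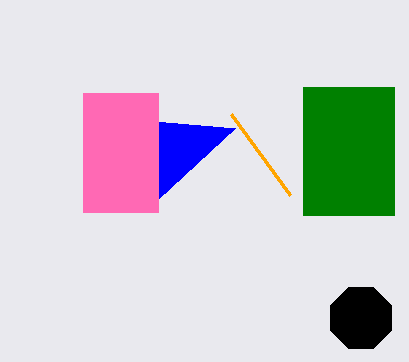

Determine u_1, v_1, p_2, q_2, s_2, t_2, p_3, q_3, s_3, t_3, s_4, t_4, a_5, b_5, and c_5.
u_1 = 235; v_1 = 128; p_2 = 303; q_2 = 87; s_2 = 394; t_2 = 215; p_3 = 83; q_3 = 93; s_3 = 158; t_3 = 212; s_4 = 231; t_4 = 114; a_5 = 361; b_5 = 318; c_5 = 33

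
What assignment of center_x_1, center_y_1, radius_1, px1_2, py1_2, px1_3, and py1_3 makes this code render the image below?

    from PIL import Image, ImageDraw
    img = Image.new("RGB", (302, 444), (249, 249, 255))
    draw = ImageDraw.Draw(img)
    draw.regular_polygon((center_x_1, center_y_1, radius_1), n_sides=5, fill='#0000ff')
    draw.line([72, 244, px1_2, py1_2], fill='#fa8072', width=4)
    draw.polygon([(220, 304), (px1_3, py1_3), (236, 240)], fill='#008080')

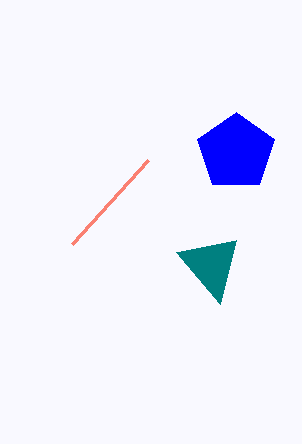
center_x_1 = 236; center_y_1 = 152; radius_1 = 40; px1_2 = 148; py1_2 = 160; px1_3 = 176; py1_3 = 252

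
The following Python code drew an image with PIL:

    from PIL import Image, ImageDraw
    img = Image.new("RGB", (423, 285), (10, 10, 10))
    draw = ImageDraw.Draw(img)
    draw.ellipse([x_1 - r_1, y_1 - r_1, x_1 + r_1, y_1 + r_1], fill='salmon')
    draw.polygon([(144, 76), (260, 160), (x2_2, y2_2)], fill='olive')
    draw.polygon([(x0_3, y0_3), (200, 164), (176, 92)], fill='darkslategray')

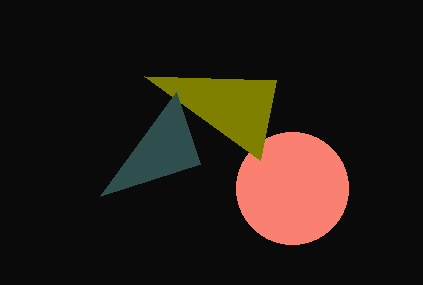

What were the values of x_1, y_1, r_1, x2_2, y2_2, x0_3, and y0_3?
x_1 = 292, y_1 = 188, r_1 = 56, x2_2 = 276, y2_2 = 80, x0_3 = 100, y0_3 = 196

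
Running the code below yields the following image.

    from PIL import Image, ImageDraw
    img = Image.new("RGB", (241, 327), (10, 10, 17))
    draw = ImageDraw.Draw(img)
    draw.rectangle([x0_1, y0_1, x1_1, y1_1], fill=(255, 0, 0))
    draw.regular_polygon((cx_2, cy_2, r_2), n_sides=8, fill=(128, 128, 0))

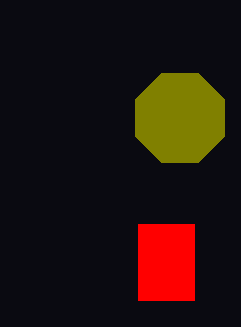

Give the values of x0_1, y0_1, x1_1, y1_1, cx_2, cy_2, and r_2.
x0_1 = 138, y0_1 = 224, x1_1 = 194, y1_1 = 300, cx_2 = 180, cy_2 = 118, r_2 = 48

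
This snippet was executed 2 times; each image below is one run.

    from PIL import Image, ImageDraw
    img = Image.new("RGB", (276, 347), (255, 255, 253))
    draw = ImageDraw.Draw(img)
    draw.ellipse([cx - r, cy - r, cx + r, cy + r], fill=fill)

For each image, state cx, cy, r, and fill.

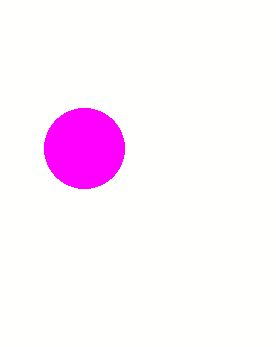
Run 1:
cx = 84, cy = 148, r = 40, fill = 'magenta'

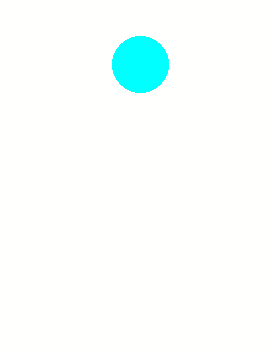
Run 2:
cx = 140; cy = 64; r = 28; fill = 'cyan'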